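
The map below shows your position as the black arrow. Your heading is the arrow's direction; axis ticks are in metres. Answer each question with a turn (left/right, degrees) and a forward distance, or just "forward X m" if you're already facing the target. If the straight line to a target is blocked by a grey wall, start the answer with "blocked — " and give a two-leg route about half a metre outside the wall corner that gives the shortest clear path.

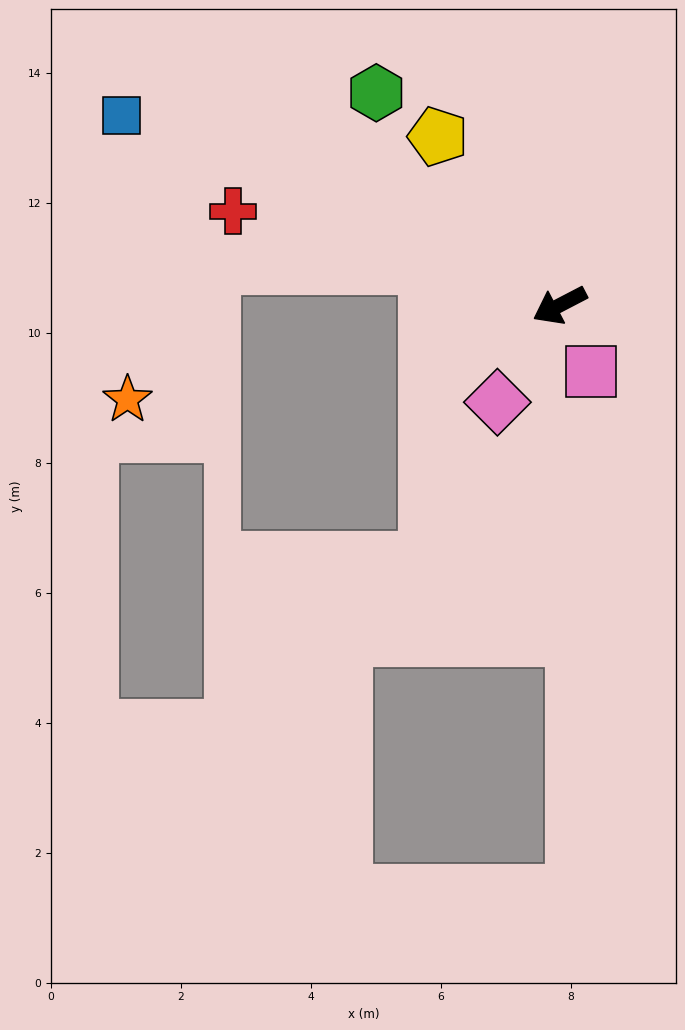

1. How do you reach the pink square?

turn left 88°, forward 1.1 m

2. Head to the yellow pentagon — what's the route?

turn right 82°, forward 3.2 m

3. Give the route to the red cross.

turn right 44°, forward 5.2 m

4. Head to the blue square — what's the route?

turn right 51°, forward 7.4 m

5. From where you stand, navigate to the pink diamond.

turn left 30°, forward 1.8 m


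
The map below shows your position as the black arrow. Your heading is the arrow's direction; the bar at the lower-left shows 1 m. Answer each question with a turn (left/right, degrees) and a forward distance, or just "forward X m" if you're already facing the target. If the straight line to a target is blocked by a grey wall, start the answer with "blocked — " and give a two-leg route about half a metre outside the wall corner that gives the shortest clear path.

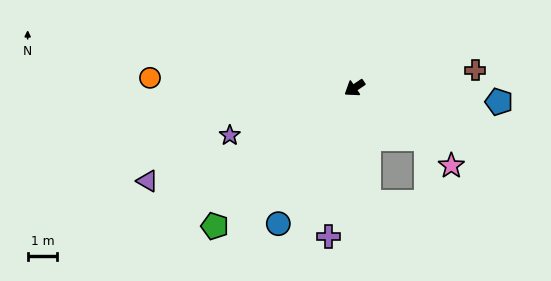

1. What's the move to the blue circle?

turn left 27°, forward 5.2 m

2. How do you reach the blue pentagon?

turn left 140°, forward 4.9 m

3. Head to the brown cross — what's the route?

turn left 154°, forward 4.1 m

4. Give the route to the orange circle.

turn right 37°, forward 6.9 m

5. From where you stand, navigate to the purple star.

turn right 13°, forward 4.5 m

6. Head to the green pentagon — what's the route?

turn left 11°, forward 6.6 m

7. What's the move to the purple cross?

turn left 46°, forward 5.1 m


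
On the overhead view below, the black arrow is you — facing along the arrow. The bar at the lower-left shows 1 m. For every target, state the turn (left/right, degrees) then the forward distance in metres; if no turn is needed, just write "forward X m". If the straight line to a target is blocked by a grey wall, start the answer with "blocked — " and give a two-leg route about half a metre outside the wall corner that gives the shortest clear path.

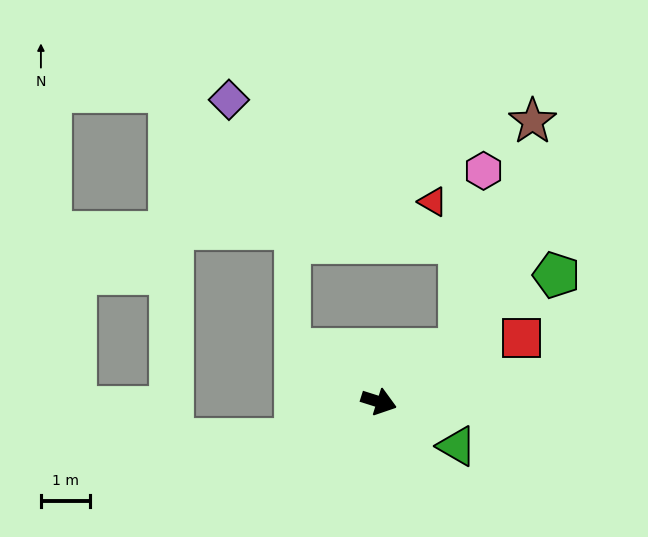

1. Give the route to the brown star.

blocked — turn left 51°, forward 1.9 m, then turn left 39°, forward 4.8 m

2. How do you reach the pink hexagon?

blocked — turn left 51°, forward 1.9 m, then turn left 49°, forward 3.6 m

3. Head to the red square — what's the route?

turn left 42°, forward 3.2 m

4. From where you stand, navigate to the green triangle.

turn right 12°, forward 1.8 m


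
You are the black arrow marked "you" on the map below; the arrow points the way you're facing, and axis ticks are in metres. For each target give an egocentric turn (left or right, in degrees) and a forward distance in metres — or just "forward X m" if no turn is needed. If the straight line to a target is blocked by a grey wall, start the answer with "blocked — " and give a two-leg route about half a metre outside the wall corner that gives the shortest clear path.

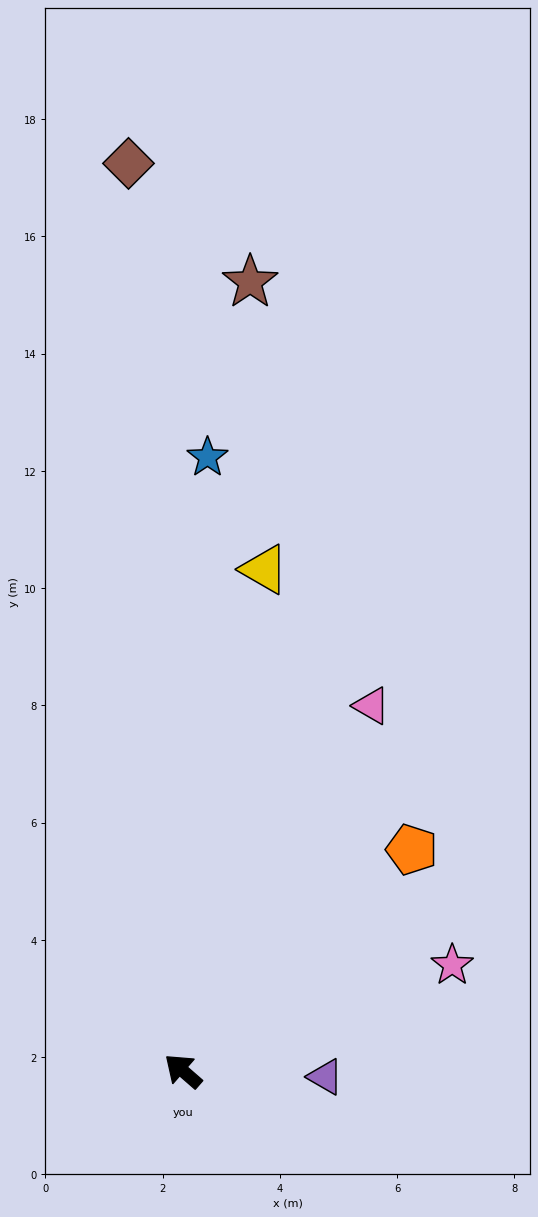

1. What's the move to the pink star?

turn right 118°, forward 4.9 m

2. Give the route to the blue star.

turn right 51°, forward 10.5 m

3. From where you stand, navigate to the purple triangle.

turn right 141°, forward 2.4 m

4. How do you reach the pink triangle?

turn right 76°, forward 7.0 m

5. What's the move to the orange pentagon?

turn right 95°, forward 5.4 m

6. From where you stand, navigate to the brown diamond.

turn right 46°, forward 15.5 m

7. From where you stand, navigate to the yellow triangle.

turn right 58°, forward 8.7 m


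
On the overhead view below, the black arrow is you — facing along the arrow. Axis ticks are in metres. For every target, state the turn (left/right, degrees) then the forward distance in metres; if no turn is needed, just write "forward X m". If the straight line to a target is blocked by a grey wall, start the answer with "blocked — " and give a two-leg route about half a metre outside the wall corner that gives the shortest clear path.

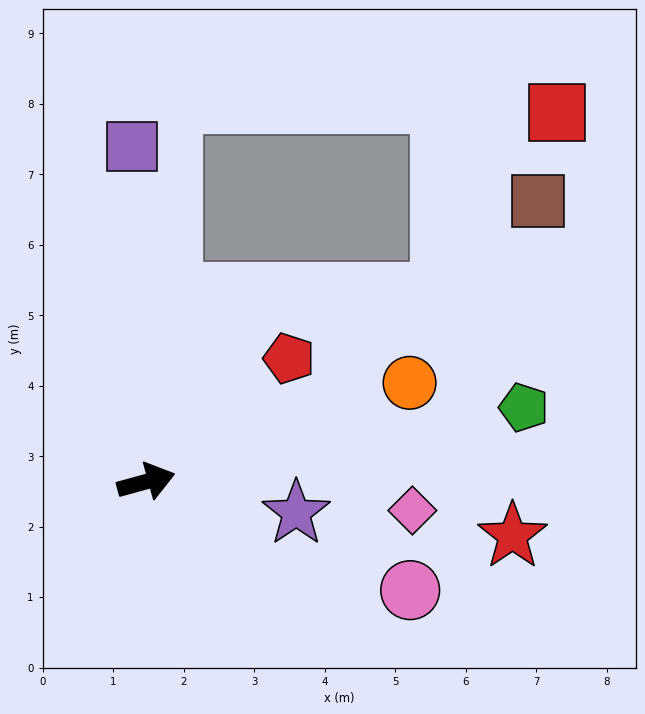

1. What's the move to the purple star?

turn right 27°, forward 2.2 m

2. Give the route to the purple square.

turn left 77°, forward 4.8 m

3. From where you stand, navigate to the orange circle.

turn left 5°, forward 4.0 m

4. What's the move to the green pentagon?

turn right 4°, forward 5.5 m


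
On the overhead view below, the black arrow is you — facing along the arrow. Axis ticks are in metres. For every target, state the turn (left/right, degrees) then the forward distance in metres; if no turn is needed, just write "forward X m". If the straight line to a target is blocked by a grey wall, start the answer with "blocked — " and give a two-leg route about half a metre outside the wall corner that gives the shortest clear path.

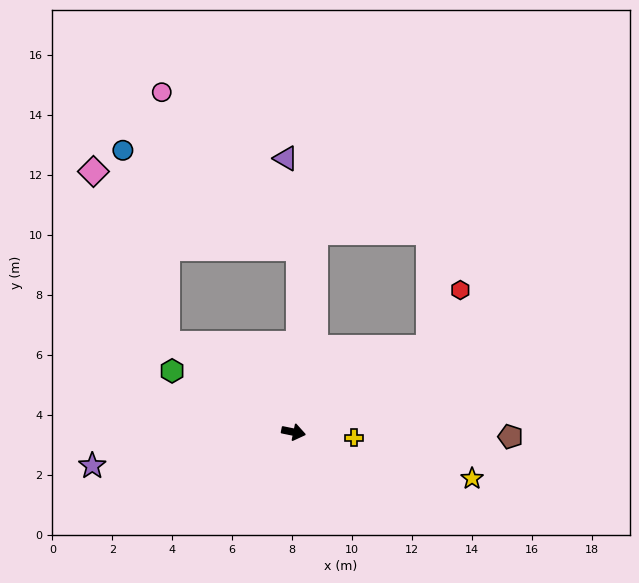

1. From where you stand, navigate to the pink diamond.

blocked — turn left 157°, forward 5.1 m, then turn right 32°, forward 6.2 m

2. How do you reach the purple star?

turn right 159°, forward 6.8 m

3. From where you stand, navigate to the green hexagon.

turn left 165°, forward 4.5 m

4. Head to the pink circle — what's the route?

blocked — turn left 157°, forward 5.1 m, then turn right 54°, forward 8.4 m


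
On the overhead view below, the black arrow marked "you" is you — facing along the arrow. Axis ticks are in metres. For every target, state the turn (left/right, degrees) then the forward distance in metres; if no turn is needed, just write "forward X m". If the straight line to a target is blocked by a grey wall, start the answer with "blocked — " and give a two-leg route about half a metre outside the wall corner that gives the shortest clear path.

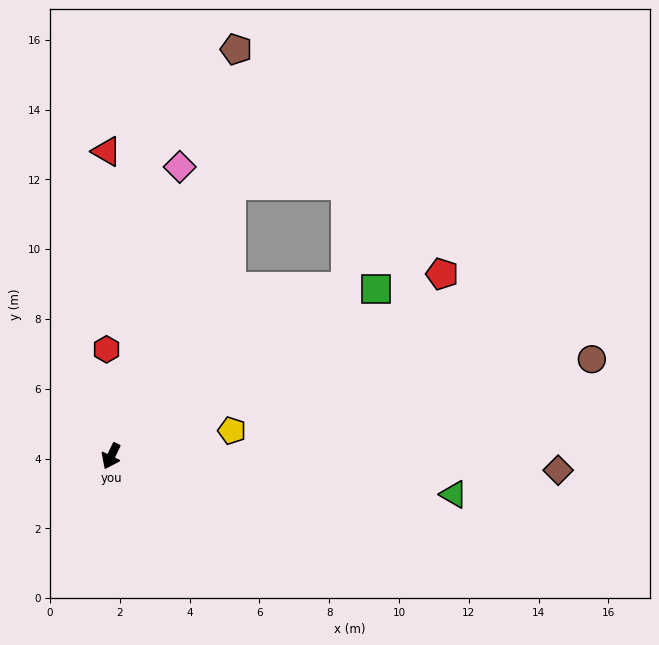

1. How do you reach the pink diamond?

turn right 168°, forward 8.5 m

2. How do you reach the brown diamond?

turn left 114°, forward 12.8 m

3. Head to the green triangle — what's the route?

turn left 109°, forward 9.9 m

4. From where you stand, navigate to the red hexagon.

turn right 152°, forward 3.1 m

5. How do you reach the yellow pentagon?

turn left 128°, forward 3.5 m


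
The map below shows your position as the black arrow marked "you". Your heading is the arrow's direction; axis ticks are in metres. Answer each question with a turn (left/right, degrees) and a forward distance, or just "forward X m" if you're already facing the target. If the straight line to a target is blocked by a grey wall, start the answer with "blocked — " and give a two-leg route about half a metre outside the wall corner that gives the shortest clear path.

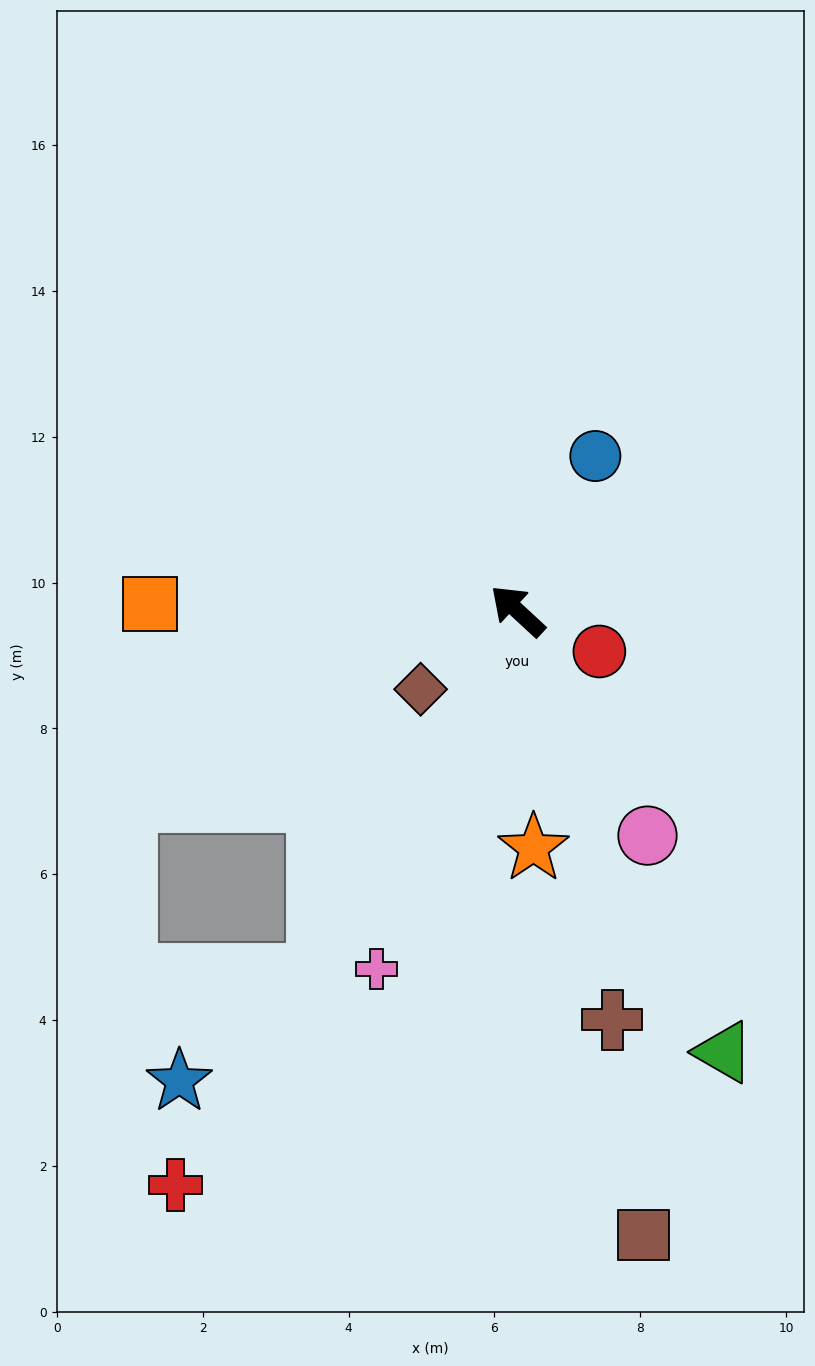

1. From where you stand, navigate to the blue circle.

turn right 74°, forward 2.4 m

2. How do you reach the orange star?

turn left 137°, forward 3.3 m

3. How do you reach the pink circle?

turn left 163°, forward 3.6 m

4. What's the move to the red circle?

turn right 164°, forward 1.3 m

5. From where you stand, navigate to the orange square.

turn left 42°, forward 5.0 m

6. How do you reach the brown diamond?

turn left 82°, forward 1.7 m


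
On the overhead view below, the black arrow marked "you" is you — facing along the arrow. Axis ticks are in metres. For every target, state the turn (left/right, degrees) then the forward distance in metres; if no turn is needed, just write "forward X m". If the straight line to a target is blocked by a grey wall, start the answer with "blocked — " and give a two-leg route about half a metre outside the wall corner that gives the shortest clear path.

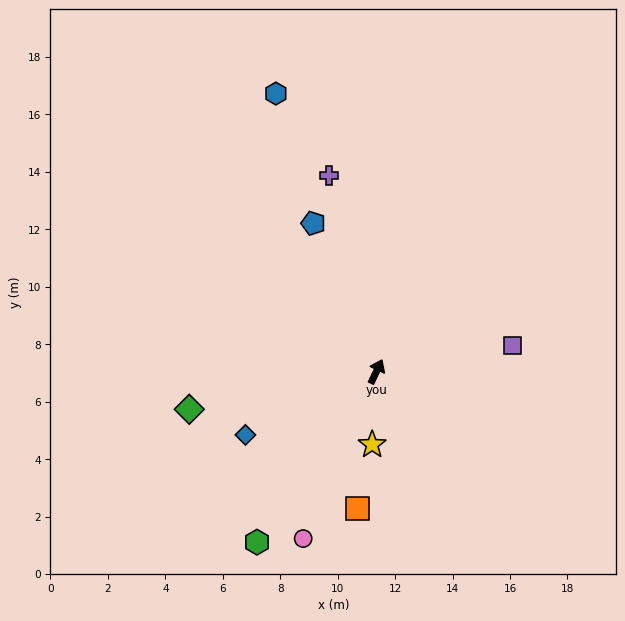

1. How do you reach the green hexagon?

turn left 170°, forward 7.2 m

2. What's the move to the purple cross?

turn left 39°, forward 7.0 m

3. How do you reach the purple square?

turn right 54°, forward 4.8 m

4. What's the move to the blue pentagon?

turn left 48°, forward 5.6 m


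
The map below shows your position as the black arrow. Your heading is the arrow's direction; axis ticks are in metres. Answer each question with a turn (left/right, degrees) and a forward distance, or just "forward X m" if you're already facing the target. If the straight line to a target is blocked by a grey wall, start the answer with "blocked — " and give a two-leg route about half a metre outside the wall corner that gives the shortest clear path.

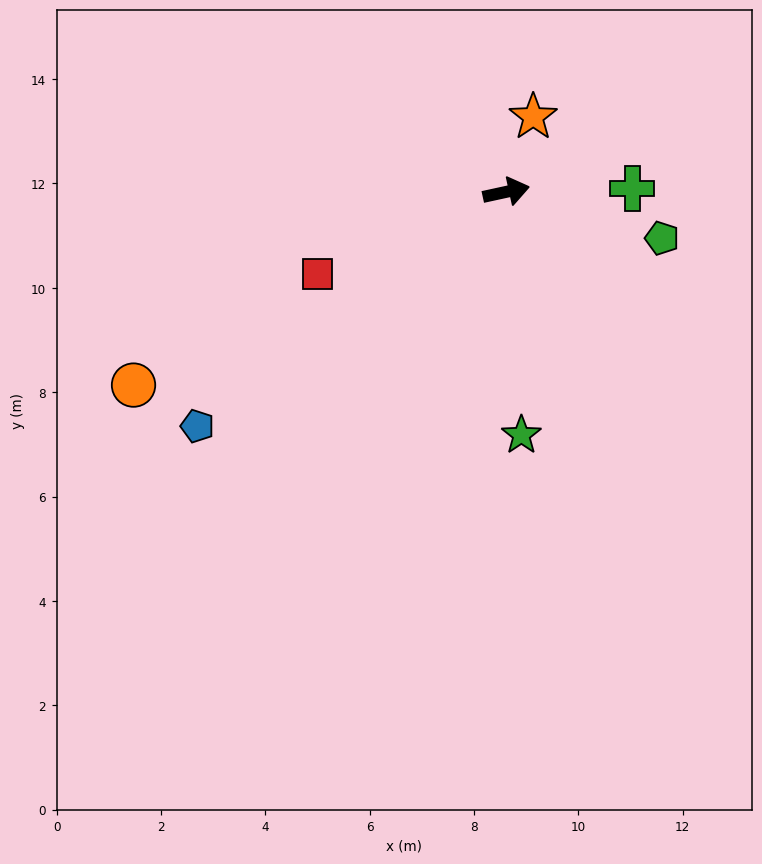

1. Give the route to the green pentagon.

turn right 29°, forward 3.1 m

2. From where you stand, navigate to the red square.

turn right 169°, forward 3.9 m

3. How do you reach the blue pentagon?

turn right 155°, forward 7.4 m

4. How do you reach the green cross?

turn right 11°, forward 2.4 m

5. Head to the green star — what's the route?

turn right 99°, forward 4.7 m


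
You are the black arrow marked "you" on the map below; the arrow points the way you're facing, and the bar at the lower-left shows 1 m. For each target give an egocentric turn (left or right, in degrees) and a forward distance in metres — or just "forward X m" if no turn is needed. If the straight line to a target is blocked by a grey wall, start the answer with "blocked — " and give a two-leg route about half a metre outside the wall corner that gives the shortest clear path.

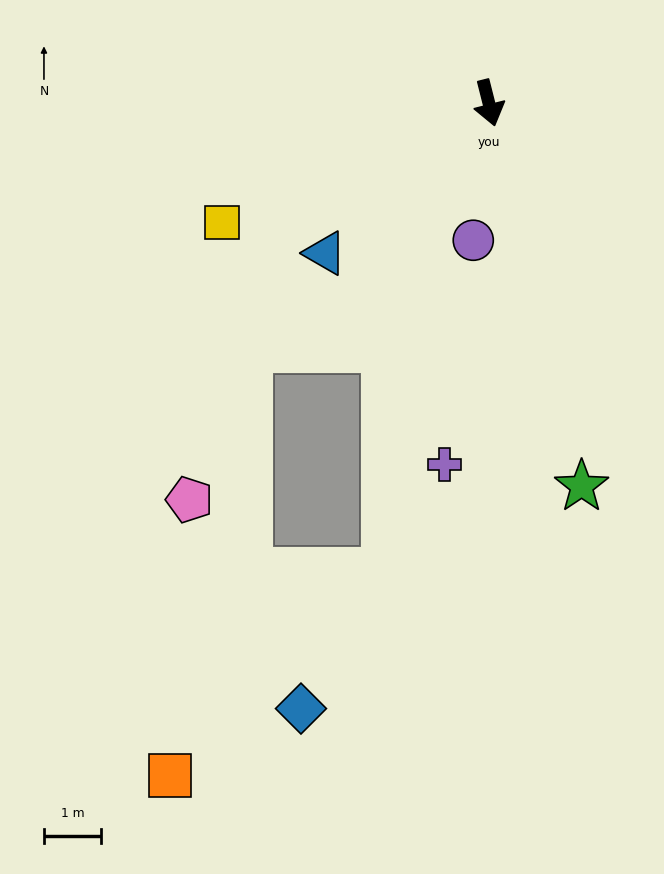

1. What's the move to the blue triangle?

turn right 62°, forward 3.9 m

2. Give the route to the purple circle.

turn right 21°, forward 2.4 m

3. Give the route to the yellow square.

turn right 80°, forward 5.1 m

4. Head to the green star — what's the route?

forward 6.9 m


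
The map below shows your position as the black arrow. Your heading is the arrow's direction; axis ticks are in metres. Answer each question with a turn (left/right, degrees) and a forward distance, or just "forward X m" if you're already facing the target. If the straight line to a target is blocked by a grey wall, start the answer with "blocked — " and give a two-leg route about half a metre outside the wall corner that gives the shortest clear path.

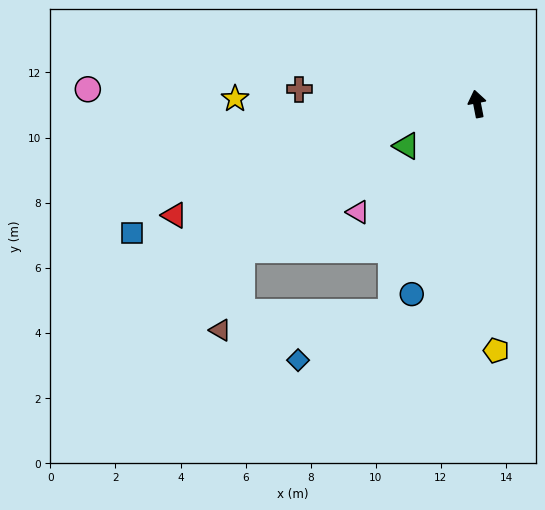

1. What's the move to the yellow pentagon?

turn left 173°, forward 7.6 m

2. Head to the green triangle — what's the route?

turn left 110°, forward 2.5 m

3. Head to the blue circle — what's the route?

turn left 150°, forward 6.2 m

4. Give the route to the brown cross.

turn left 74°, forward 5.5 m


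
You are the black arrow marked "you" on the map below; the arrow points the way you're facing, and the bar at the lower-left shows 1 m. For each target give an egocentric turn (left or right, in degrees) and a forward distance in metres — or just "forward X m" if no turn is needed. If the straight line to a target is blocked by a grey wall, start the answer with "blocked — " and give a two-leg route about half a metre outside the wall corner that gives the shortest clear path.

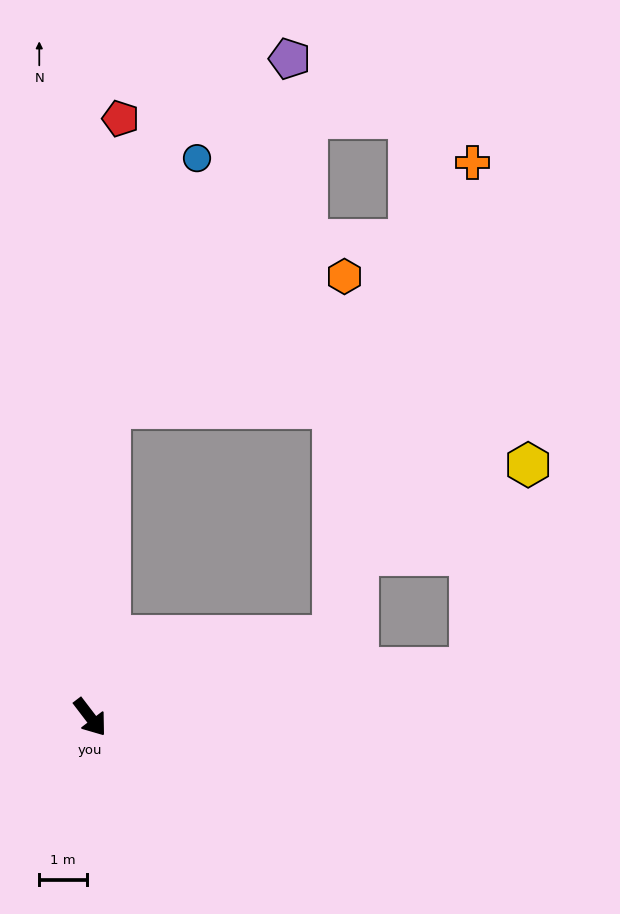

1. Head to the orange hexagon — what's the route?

blocked — turn left 139°, forward 6.5 m, then turn right 57°, forward 5.6 m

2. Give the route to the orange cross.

blocked — turn left 71°, forward 5.4 m, then turn left 55°, forward 10.3 m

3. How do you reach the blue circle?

blocked — turn left 139°, forward 6.5 m, then turn right 15°, forward 5.5 m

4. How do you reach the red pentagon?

turn left 140°, forward 12.6 m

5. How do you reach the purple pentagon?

blocked — turn left 139°, forward 6.5 m, then turn right 23°, forward 8.2 m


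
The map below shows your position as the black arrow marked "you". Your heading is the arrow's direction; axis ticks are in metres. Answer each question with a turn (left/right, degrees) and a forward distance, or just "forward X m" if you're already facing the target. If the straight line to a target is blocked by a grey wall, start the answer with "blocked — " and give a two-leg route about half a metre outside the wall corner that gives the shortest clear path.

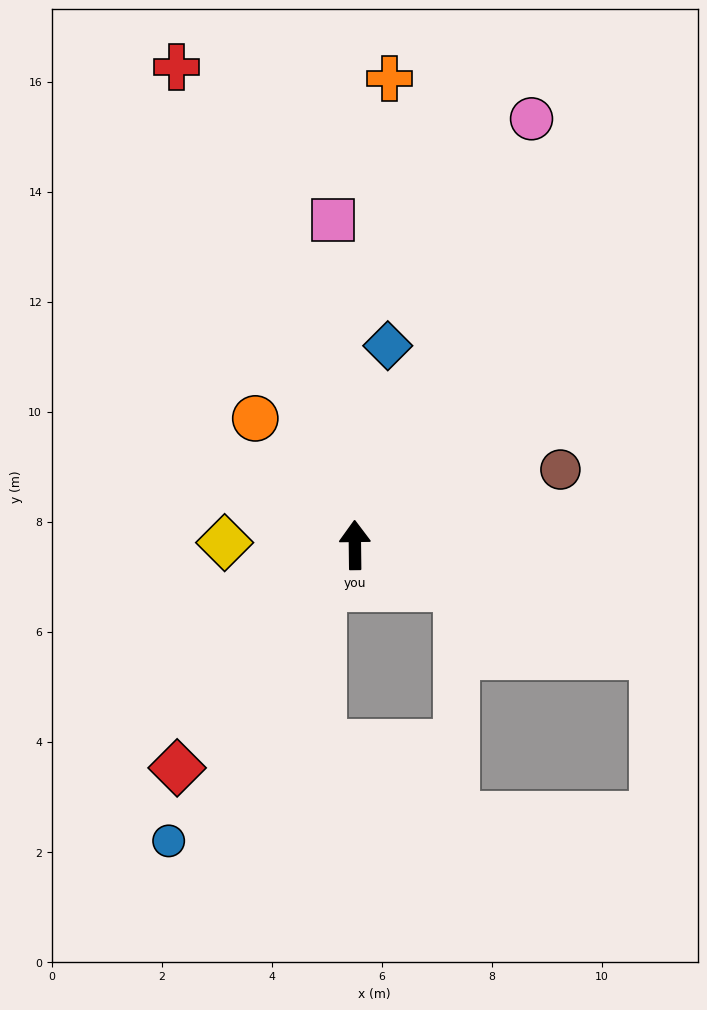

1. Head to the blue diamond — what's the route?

turn right 10°, forward 3.7 m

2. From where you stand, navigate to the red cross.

turn left 20°, forward 9.3 m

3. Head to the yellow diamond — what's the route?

turn left 88°, forward 2.4 m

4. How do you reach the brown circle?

turn right 71°, forward 4.0 m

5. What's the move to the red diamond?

turn left 141°, forward 5.2 m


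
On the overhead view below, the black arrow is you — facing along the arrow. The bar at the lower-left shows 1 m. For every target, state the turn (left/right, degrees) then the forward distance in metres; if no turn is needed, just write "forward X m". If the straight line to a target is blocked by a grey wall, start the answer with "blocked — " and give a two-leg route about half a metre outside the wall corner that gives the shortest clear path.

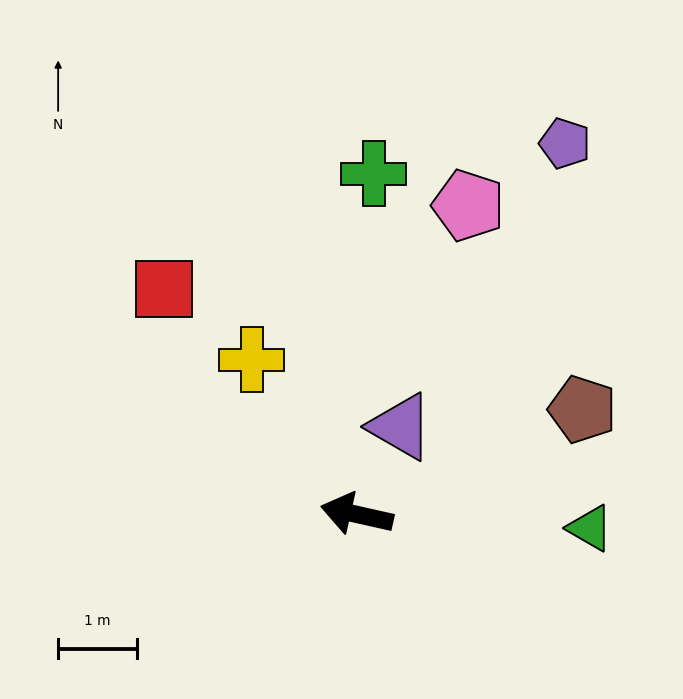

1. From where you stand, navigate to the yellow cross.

turn right 43°, forward 2.4 m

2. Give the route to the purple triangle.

turn right 104°, forward 1.2 m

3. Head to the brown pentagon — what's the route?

turn right 142°, forward 3.2 m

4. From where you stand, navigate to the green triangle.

turn right 171°, forward 3.0 m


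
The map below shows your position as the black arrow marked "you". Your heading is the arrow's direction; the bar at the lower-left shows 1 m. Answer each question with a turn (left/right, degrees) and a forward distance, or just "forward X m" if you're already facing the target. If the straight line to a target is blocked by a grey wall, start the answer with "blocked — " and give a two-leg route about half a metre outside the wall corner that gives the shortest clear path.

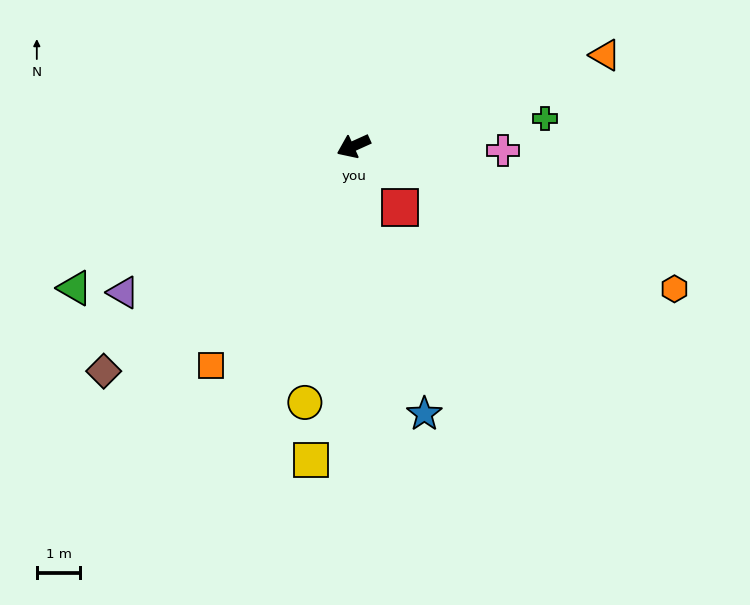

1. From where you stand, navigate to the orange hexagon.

turn left 132°, forward 8.1 m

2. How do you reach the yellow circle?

turn left 55°, forward 6.0 m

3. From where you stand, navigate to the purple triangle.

turn left 8°, forward 6.3 m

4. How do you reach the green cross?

turn left 164°, forward 4.5 m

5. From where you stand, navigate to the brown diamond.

turn left 18°, forward 7.7 m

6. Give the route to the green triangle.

turn left 3°, forward 7.2 m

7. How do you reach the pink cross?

turn left 154°, forward 3.4 m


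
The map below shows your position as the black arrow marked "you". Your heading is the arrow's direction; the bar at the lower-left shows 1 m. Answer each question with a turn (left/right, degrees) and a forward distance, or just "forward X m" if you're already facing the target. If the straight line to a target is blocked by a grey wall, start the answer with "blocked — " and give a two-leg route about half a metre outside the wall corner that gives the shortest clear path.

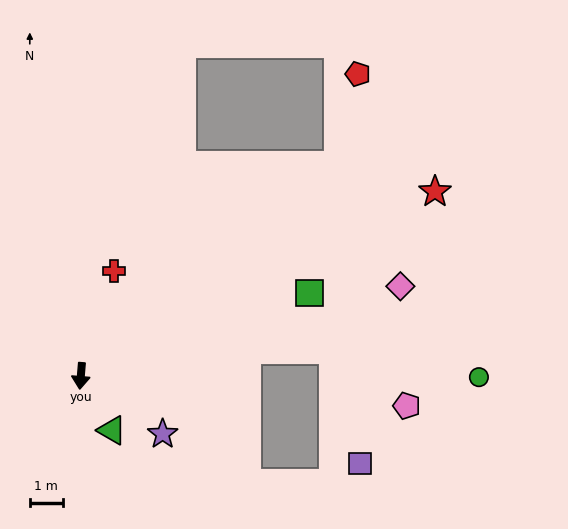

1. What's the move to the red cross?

turn left 167°, forward 3.3 m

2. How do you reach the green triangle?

turn left 34°, forward 1.9 m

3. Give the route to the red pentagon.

blocked — turn left 134°, forward 10.0 m, then turn left 38°, forward 2.8 m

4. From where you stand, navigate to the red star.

turn left 122°, forward 12.1 m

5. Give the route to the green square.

turn left 115°, forward 7.3 m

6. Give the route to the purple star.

turn left 59°, forward 3.0 m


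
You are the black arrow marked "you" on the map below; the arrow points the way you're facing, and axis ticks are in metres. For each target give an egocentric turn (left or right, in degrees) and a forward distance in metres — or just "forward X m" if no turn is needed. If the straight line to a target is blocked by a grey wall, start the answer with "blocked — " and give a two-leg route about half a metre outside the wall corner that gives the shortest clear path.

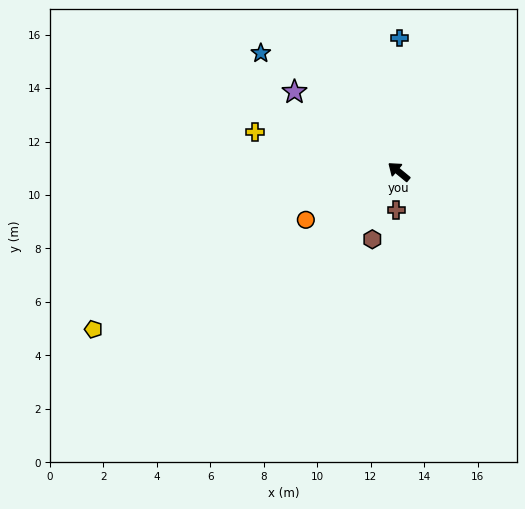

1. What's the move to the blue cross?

turn right 51°, forward 5.0 m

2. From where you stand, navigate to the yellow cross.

turn left 24°, forward 5.6 m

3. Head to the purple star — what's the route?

turn left 2°, forward 4.9 m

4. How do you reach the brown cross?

turn left 126°, forward 1.4 m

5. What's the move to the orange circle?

turn left 67°, forward 3.9 m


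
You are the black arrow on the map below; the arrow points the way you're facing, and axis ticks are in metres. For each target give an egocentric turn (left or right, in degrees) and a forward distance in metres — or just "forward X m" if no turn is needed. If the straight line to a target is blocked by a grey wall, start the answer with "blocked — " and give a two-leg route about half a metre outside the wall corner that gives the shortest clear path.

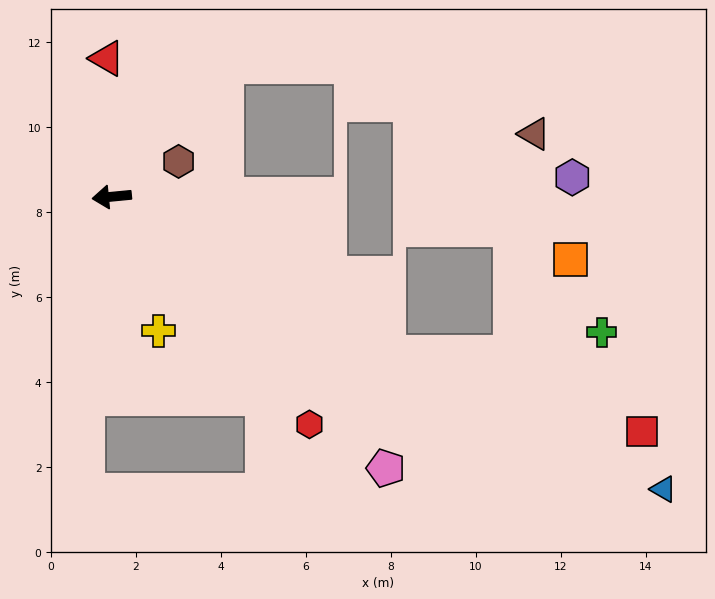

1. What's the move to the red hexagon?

turn left 125°, forward 7.1 m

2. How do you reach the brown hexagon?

turn right 158°, forward 1.8 m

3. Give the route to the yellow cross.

turn left 104°, forward 3.3 m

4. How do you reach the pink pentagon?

turn left 130°, forward 9.1 m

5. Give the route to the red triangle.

turn right 93°, forward 3.3 m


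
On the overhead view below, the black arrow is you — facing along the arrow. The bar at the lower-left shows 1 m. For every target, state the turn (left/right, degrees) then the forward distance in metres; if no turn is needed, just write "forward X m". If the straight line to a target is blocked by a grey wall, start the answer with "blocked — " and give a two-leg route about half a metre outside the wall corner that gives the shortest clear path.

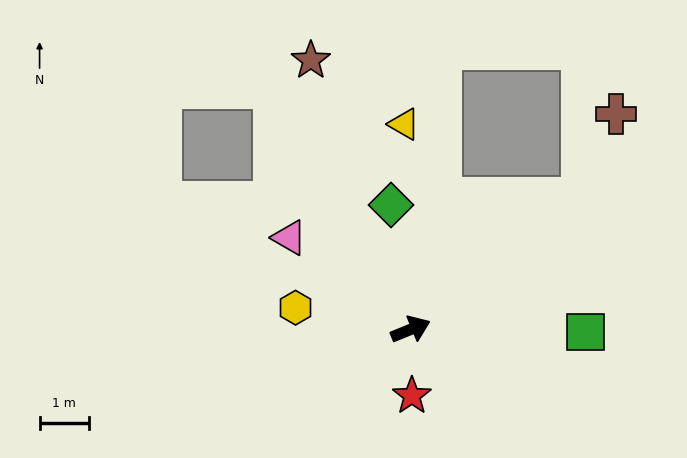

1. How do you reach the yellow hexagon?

turn left 147°, forward 2.4 m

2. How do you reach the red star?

turn right 111°, forward 1.3 m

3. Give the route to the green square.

turn right 23°, forward 3.5 m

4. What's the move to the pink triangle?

turn left 121°, forward 3.1 m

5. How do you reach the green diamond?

turn left 77°, forward 2.5 m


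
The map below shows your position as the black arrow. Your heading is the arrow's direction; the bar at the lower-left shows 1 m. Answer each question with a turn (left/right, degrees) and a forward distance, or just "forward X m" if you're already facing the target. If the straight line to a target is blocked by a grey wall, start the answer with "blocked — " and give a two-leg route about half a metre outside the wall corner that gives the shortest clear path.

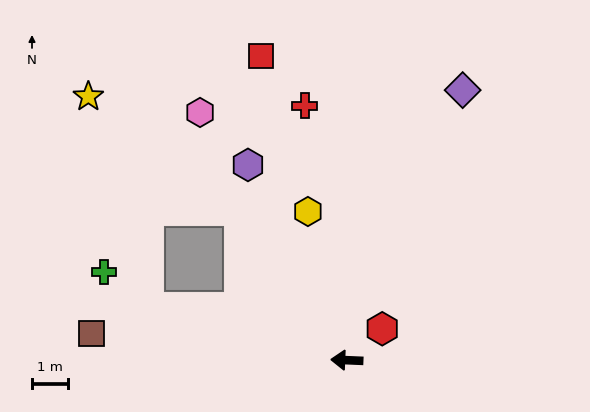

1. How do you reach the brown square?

turn right 4°, forward 7.2 m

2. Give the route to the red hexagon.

turn right 136°, forward 1.3 m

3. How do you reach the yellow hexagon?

turn right 73°, forward 4.3 m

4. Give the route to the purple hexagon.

turn right 61°, forward 6.2 m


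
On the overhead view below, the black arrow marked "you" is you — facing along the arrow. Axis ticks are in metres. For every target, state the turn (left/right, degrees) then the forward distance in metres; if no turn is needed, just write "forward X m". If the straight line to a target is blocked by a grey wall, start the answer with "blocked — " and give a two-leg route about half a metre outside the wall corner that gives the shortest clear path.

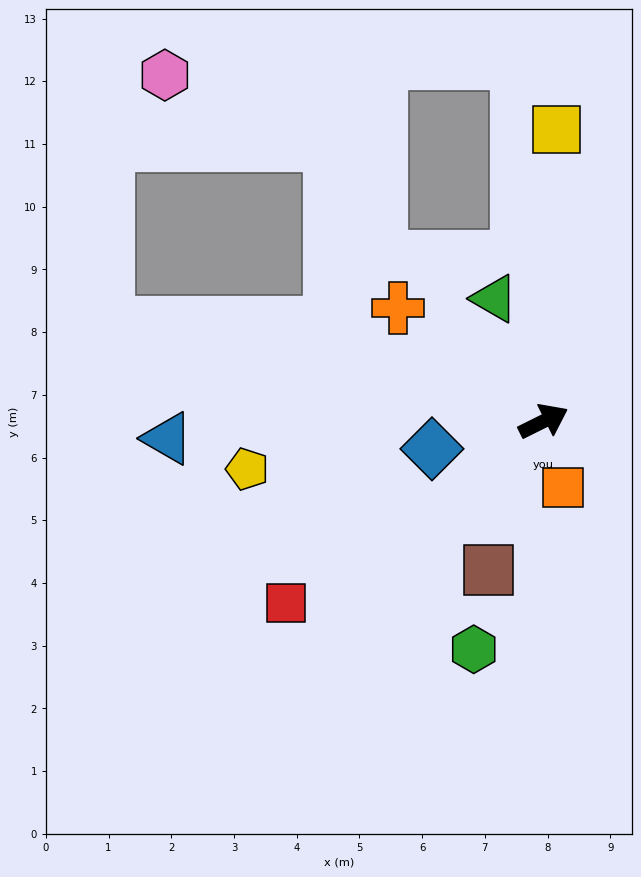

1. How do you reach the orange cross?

turn left 116°, forward 2.9 m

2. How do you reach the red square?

turn right 171°, forward 5.0 m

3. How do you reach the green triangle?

turn left 85°, forward 2.1 m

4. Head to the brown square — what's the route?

turn right 137°, forward 2.5 m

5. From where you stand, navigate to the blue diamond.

turn left 167°, forward 1.8 m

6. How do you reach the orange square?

turn right 100°, forward 1.1 m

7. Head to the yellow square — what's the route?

turn left 61°, forward 4.7 m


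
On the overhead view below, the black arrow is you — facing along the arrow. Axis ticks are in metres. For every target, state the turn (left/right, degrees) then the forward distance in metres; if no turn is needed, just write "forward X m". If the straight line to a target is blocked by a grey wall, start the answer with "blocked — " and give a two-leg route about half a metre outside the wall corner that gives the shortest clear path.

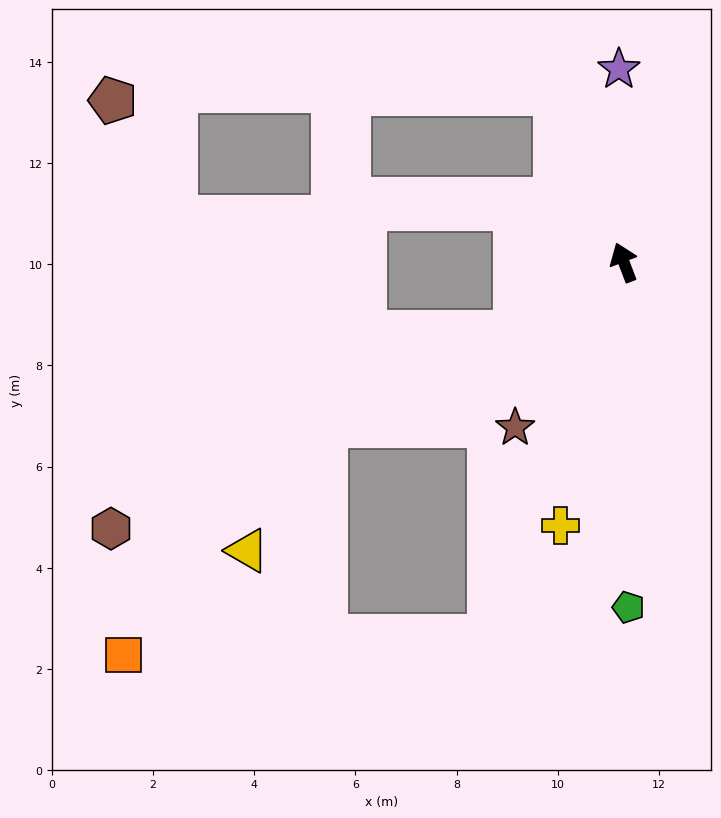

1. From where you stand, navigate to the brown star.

turn left 126°, forward 3.9 m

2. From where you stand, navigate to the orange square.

blocked — turn left 139°, forward 7.8 m, then turn right 67°, forward 7.2 m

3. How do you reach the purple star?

turn right 19°, forward 3.8 m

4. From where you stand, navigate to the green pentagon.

turn left 160°, forward 6.8 m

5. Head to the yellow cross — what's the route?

turn left 146°, forward 5.4 m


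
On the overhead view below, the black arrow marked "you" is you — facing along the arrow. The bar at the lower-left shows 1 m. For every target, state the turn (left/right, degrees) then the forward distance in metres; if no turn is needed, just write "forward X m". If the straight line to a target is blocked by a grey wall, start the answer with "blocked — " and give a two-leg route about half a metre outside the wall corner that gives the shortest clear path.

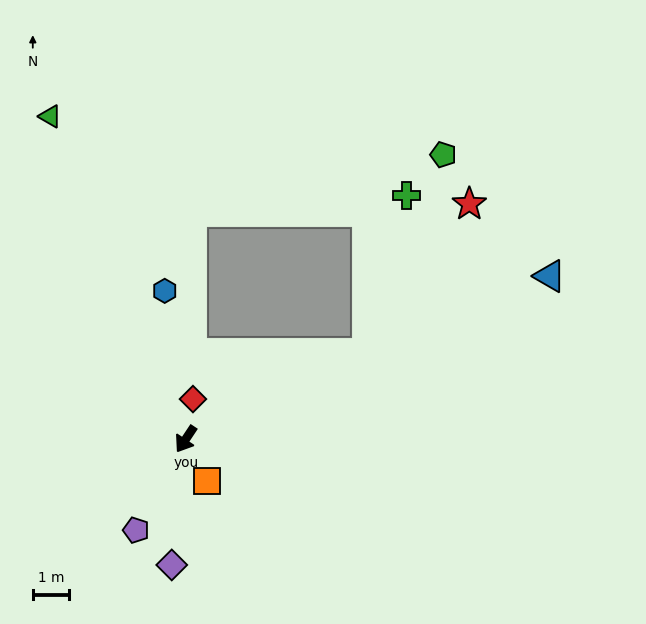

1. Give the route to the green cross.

blocked — turn left 149°, forward 5.5 m, then turn left 51°, forward 4.5 m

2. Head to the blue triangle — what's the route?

turn left 148°, forward 10.9 m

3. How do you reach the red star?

blocked — turn left 149°, forward 5.5 m, then turn left 30°, forward 5.0 m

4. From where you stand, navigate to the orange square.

turn left 60°, forward 1.3 m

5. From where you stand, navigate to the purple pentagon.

turn left 5°, forward 2.8 m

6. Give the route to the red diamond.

turn right 157°, forward 1.1 m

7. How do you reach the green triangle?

turn right 124°, forward 9.6 m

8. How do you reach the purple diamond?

turn left 27°, forward 3.5 m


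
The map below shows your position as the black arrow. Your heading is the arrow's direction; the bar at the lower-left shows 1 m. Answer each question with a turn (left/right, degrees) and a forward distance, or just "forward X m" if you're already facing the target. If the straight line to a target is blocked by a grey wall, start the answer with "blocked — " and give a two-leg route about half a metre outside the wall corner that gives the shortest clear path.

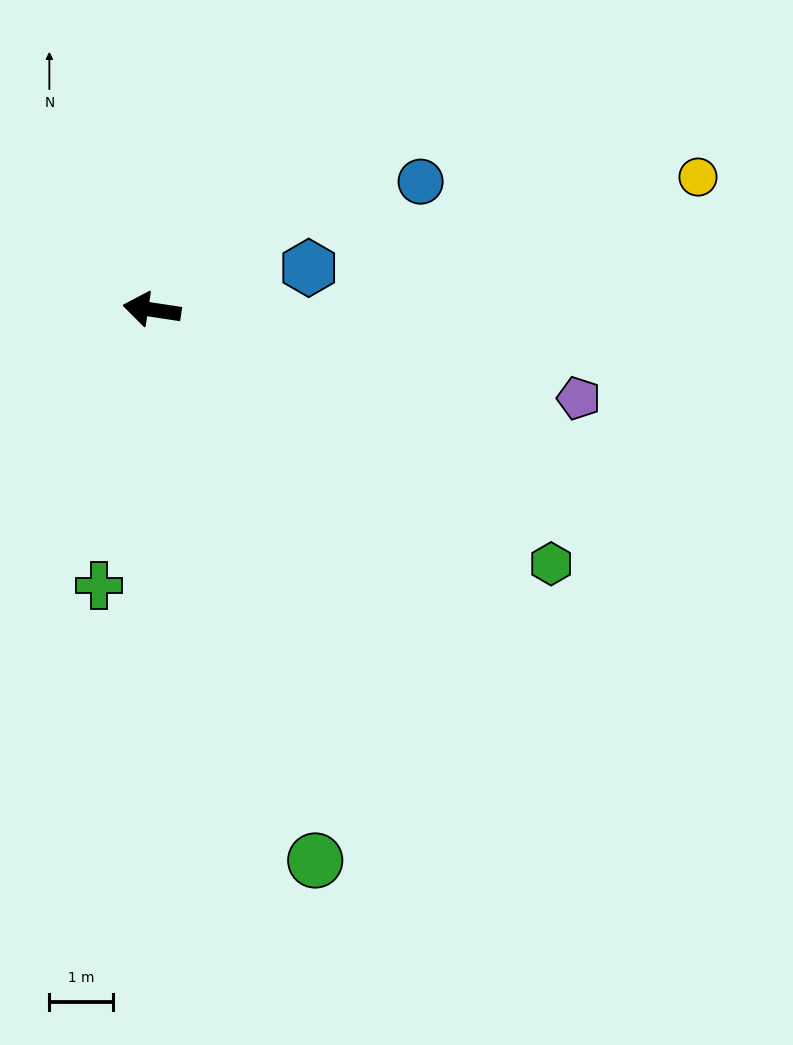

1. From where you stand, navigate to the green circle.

turn left 115°, forward 9.0 m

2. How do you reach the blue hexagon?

turn right 156°, forward 2.5 m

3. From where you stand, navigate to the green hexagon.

turn left 156°, forward 7.4 m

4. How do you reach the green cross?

turn left 88°, forward 4.4 m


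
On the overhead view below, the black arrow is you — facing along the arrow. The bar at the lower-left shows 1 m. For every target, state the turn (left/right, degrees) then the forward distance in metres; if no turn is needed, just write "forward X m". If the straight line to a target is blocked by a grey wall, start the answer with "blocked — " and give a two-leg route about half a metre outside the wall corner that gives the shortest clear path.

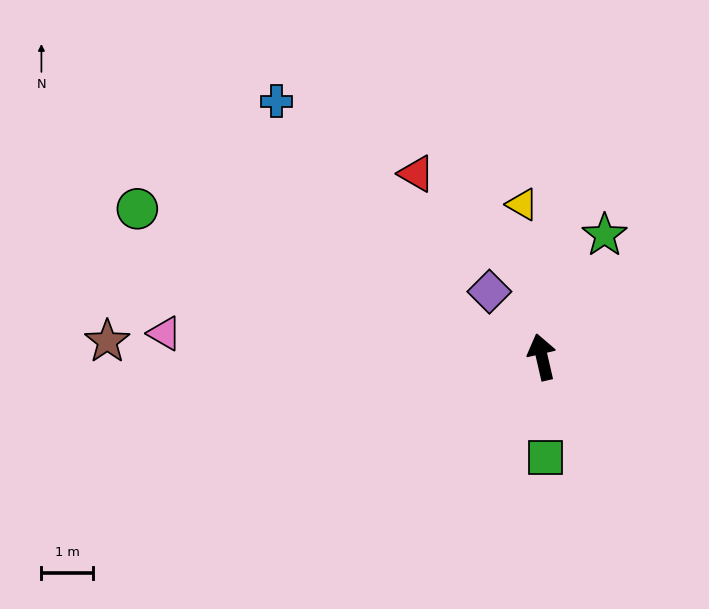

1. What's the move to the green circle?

turn left 57°, forward 8.3 m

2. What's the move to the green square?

turn left 169°, forward 1.9 m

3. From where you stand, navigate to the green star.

turn right 40°, forward 2.6 m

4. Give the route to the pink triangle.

turn left 73°, forward 7.3 m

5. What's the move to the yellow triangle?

turn right 6°, forward 3.0 m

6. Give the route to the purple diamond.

turn left 26°, forward 1.6 m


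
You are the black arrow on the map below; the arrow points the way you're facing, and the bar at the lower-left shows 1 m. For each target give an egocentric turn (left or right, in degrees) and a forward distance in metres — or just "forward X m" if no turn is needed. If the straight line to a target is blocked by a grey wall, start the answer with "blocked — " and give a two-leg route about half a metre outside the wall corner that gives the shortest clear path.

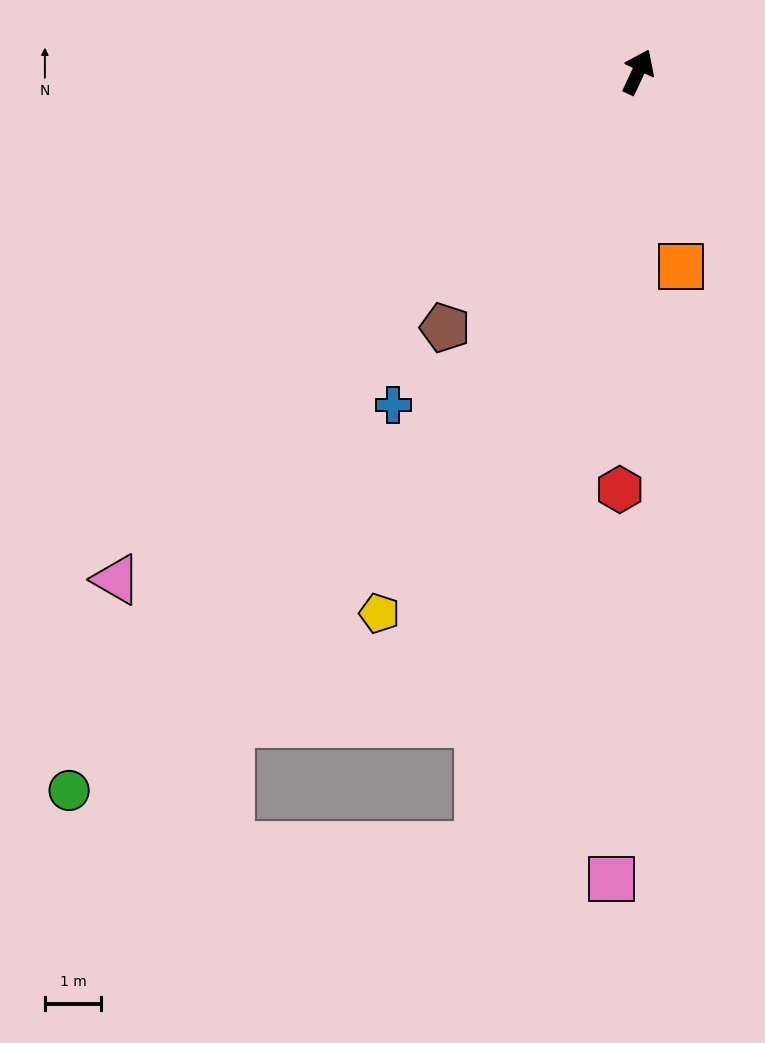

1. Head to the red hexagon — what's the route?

turn right 157°, forward 7.4 m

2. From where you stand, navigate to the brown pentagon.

turn left 168°, forward 5.7 m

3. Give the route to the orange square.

turn right 142°, forward 3.5 m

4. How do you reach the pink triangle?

turn left 159°, forward 12.9 m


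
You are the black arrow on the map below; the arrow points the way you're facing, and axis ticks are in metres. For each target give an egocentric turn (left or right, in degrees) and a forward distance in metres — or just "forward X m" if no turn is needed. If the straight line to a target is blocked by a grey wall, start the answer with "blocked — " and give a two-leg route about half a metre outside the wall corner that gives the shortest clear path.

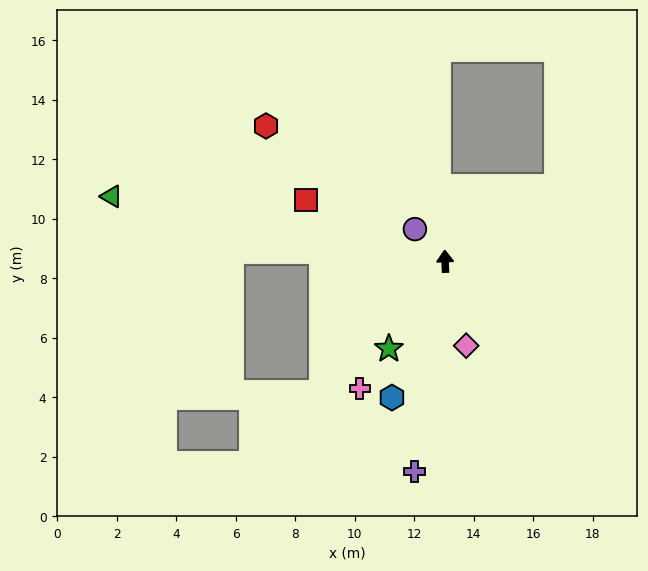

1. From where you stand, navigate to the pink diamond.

turn right 168°, forward 2.9 m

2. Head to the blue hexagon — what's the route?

turn left 157°, forward 4.9 m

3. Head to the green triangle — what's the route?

turn left 77°, forward 11.4 m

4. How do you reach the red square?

turn left 64°, forward 5.1 m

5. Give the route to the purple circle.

turn left 41°, forward 1.5 m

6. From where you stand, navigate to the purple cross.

turn left 170°, forward 7.1 m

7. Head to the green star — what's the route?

turn left 145°, forward 3.5 m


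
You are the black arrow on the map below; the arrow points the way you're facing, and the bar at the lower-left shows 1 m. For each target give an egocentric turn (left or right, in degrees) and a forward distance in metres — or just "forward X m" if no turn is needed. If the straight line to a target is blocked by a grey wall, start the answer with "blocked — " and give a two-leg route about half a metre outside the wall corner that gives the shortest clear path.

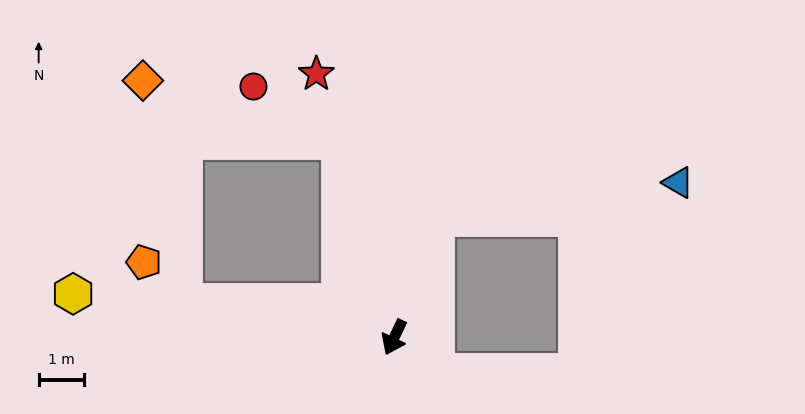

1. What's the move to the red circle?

blocked — turn right 139°, forward 4.4 m, then turn left 43°, forward 2.2 m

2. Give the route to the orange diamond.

blocked — turn right 139°, forward 4.4 m, then turn left 57°, forward 4.5 m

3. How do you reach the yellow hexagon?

turn right 72°, forward 7.1 m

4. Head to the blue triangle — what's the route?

blocked — turn right 174°, forward 2.8 m, then turn right 63°, forward 5.4 m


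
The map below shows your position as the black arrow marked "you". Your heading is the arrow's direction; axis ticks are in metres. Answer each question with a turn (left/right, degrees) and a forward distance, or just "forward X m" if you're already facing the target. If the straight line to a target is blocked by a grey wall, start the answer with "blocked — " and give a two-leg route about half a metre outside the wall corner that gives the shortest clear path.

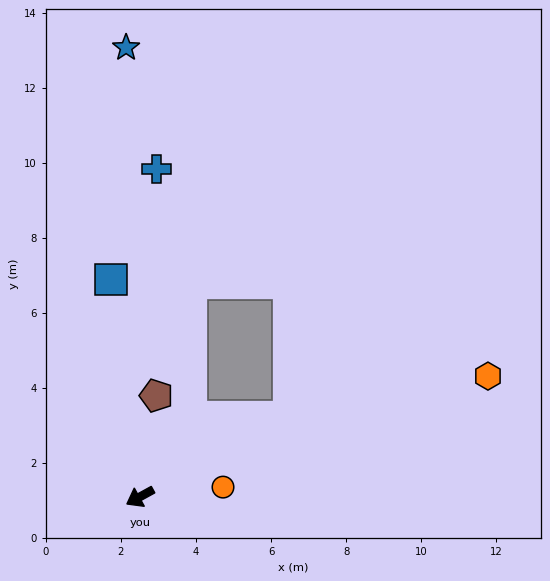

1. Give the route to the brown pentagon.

turn right 128°, forward 2.7 m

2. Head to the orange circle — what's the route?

turn left 158°, forward 2.2 m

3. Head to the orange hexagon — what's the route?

turn left 170°, forward 9.8 m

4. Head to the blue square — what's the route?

turn right 111°, forward 5.8 m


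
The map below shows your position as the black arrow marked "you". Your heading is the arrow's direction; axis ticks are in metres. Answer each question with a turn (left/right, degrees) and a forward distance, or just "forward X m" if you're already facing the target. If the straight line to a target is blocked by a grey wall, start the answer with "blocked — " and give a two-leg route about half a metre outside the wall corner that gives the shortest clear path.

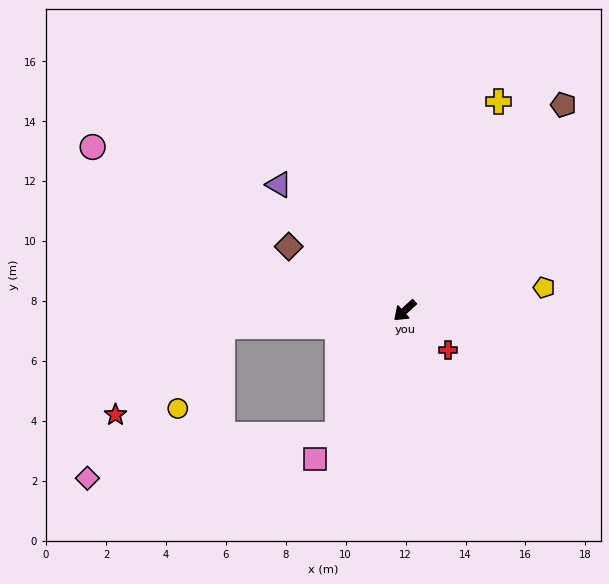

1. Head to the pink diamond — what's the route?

blocked — turn right 37°, forward 6.1 m, then turn left 43°, forward 6.8 m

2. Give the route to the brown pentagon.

turn right 170°, forward 8.7 m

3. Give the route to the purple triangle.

turn right 87°, forward 5.9 m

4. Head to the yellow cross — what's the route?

turn right 156°, forward 7.6 m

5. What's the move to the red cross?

turn left 96°, forward 2.0 m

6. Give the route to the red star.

blocked — turn right 37°, forward 6.1 m, then turn left 34°, forward 4.6 m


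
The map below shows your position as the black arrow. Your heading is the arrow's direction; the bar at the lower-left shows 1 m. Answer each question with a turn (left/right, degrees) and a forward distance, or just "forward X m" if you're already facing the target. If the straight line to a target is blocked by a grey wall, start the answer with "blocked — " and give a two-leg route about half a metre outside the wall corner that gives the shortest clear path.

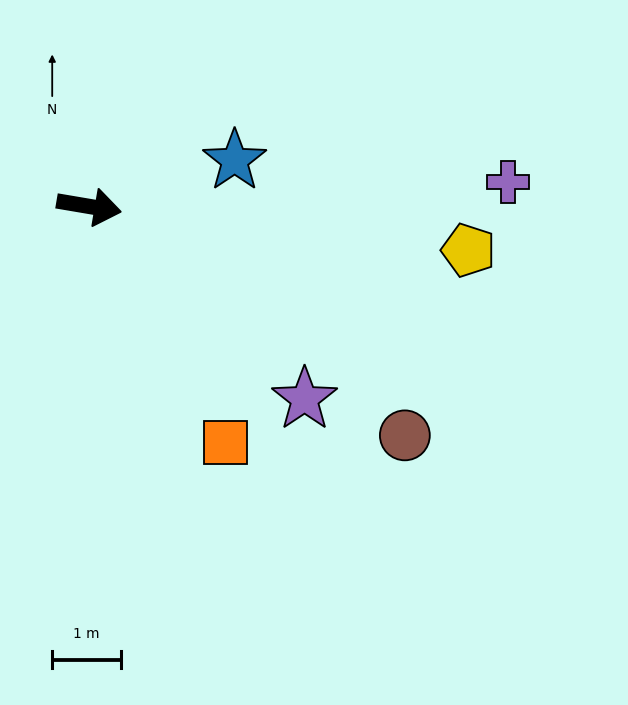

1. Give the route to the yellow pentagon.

turn left 3°, forward 5.6 m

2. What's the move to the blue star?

turn left 27°, forward 2.2 m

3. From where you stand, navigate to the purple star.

turn right 32°, forward 4.2 m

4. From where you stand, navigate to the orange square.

turn right 50°, forward 4.0 m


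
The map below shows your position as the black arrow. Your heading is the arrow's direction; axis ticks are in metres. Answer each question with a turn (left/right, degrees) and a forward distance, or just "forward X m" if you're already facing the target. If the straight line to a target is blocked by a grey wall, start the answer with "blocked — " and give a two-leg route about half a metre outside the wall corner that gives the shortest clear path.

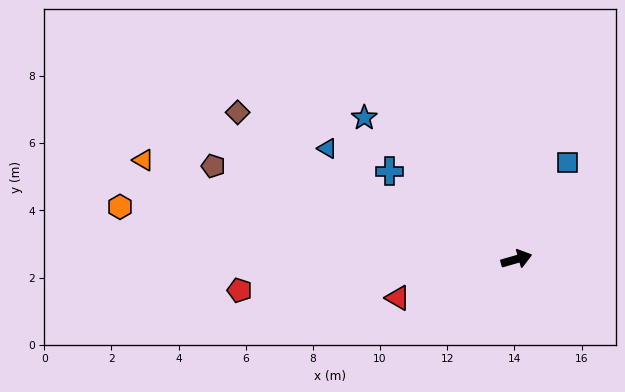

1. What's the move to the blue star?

turn left 121°, forward 6.2 m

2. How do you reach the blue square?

turn left 46°, forward 3.3 m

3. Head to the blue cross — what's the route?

turn left 129°, forward 4.6 m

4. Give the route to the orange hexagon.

turn left 156°, forward 11.9 m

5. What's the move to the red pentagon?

turn left 170°, forward 8.3 m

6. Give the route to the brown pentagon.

turn left 147°, forward 9.4 m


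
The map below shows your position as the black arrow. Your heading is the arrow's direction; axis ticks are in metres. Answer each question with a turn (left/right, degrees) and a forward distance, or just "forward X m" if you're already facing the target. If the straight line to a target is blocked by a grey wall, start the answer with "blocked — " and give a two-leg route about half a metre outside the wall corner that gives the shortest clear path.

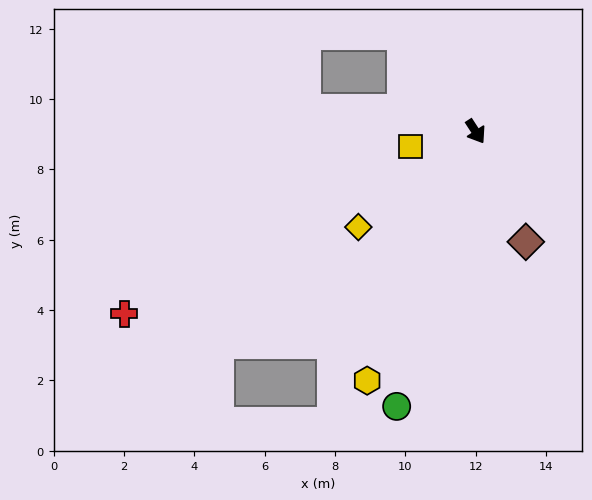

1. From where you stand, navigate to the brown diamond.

turn right 9°, forward 3.4 m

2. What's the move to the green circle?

turn right 49°, forward 8.1 m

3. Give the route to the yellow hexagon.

turn right 57°, forward 7.7 m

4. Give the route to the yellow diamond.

turn right 84°, forward 4.3 m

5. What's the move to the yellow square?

turn right 110°, forward 1.9 m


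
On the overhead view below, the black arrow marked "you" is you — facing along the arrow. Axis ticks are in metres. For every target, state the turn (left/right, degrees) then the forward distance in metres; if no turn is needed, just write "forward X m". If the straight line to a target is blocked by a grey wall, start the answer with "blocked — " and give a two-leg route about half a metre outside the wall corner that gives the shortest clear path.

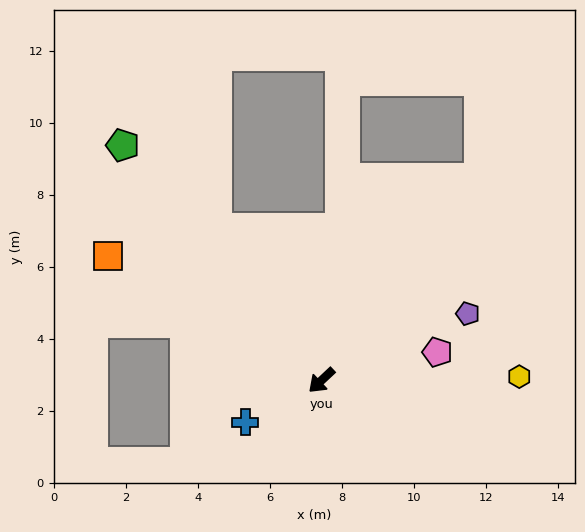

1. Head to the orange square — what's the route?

turn right 73°, forward 6.9 m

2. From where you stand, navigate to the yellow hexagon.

turn left 138°, forward 5.5 m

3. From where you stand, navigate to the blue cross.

turn right 14°, forward 2.4 m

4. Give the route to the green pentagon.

turn right 93°, forward 8.6 m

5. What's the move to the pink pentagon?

turn left 151°, forward 3.3 m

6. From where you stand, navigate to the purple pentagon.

turn left 161°, forward 4.5 m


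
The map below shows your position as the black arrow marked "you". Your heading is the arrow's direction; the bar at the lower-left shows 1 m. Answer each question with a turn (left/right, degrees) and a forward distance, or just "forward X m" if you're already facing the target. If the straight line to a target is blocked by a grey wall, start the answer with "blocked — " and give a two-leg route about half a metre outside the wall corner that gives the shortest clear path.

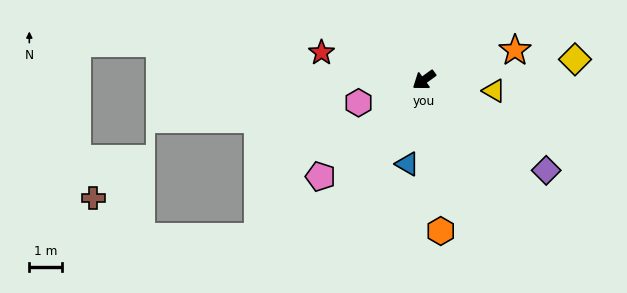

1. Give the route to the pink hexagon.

turn right 17°, forward 2.1 m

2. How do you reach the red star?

turn right 51°, forward 3.3 m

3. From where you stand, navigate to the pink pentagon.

turn left 7°, forward 4.3 m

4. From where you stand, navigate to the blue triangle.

turn left 43°, forward 2.6 m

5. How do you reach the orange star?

turn left 162°, forward 2.9 m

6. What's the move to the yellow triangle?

turn left 135°, forward 2.2 m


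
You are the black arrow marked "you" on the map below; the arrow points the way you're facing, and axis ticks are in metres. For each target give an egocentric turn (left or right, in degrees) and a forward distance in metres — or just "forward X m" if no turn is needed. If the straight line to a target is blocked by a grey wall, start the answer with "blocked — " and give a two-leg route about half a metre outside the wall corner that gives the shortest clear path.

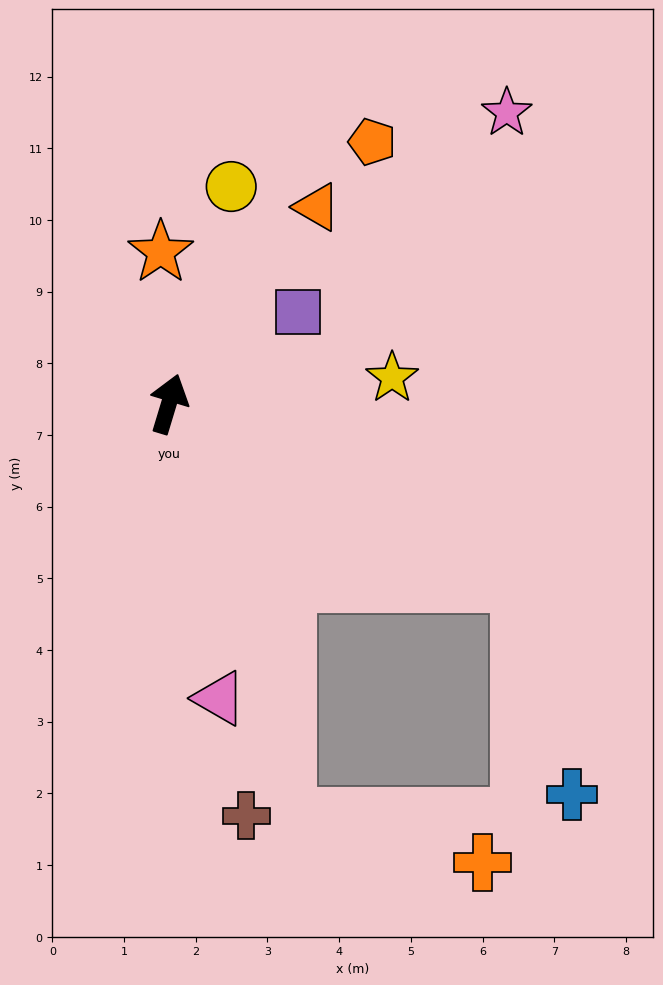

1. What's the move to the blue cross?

blocked — turn right 100°, forward 5.5 m, then turn right 50°, forward 3.1 m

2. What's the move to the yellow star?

turn right 67°, forward 3.1 m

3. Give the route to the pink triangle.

turn right 153°, forward 4.2 m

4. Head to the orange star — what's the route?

turn left 20°, forward 2.1 m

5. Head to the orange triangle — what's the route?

turn right 20°, forward 3.4 m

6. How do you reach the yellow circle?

forward 3.2 m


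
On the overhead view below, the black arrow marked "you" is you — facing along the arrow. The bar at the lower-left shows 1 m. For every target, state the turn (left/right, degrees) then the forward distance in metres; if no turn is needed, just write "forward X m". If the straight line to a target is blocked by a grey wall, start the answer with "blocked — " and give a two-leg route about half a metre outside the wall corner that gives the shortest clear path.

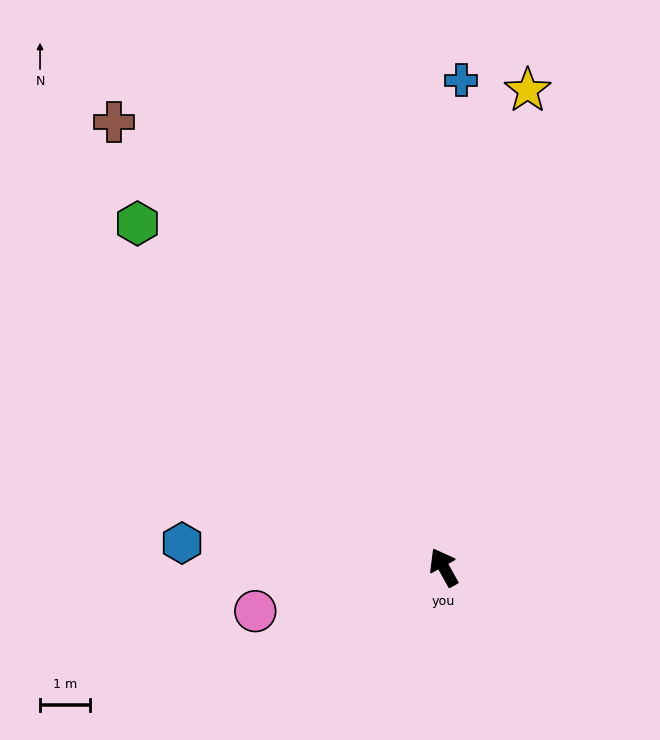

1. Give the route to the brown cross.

turn left 7°, forward 11.1 m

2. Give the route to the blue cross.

turn right 31°, forward 9.8 m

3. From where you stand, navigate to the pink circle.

turn left 74°, forward 3.9 m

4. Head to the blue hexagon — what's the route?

turn left 56°, forward 5.3 m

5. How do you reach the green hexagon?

turn left 13°, forward 9.2 m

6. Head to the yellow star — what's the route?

turn right 39°, forward 9.7 m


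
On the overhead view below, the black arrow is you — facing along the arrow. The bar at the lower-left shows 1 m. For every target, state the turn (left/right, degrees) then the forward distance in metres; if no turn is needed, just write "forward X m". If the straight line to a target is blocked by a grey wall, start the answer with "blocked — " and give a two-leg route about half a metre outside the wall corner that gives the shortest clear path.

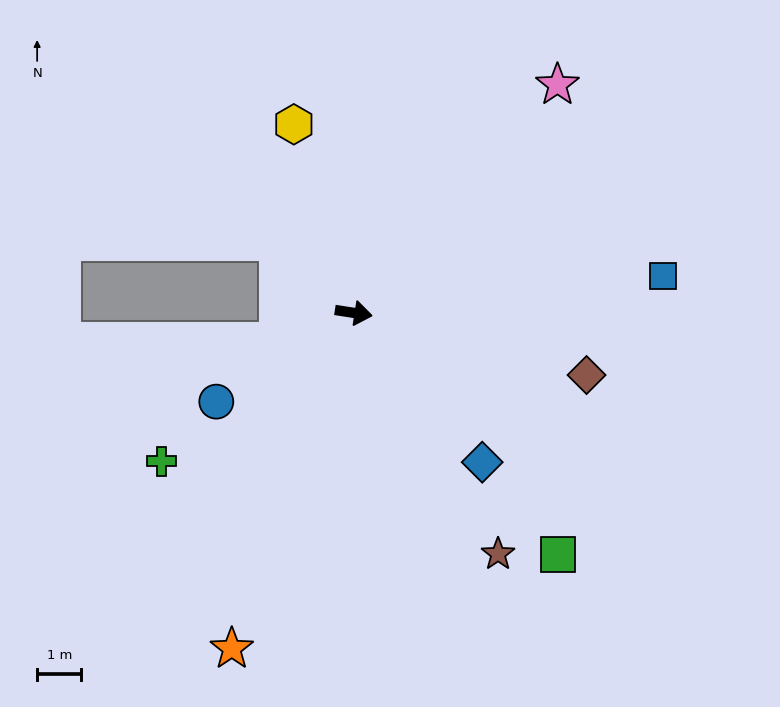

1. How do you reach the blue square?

turn left 16°, forward 7.0 m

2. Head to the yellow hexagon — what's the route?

turn left 116°, forward 4.5 m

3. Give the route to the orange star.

turn right 101°, forward 8.1 m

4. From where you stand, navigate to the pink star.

turn left 57°, forward 6.9 m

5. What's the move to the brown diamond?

turn right 6°, forward 5.4 m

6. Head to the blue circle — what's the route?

turn right 138°, forward 3.7 m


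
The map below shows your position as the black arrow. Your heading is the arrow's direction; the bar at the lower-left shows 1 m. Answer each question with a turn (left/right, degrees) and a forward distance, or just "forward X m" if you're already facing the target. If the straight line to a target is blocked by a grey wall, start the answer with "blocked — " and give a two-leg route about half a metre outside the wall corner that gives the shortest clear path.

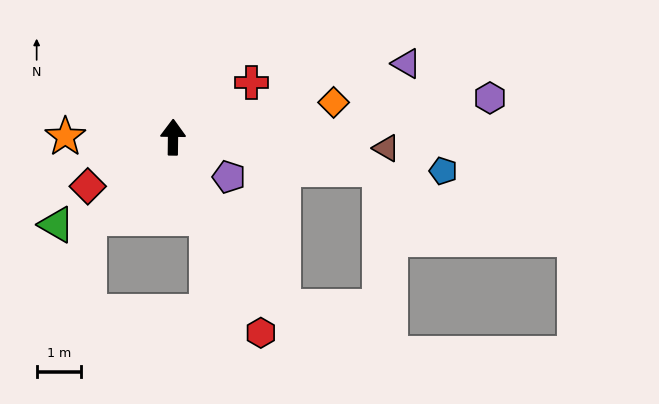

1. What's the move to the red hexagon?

turn right 155°, forward 4.8 m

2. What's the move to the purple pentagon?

turn right 125°, forward 1.6 m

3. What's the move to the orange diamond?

turn right 77°, forward 3.7 m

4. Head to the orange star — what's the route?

turn left 90°, forward 2.4 m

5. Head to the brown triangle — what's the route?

turn right 92°, forward 4.8 m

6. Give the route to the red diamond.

turn left 121°, forward 2.2 m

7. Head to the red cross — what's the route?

turn right 54°, forward 2.2 m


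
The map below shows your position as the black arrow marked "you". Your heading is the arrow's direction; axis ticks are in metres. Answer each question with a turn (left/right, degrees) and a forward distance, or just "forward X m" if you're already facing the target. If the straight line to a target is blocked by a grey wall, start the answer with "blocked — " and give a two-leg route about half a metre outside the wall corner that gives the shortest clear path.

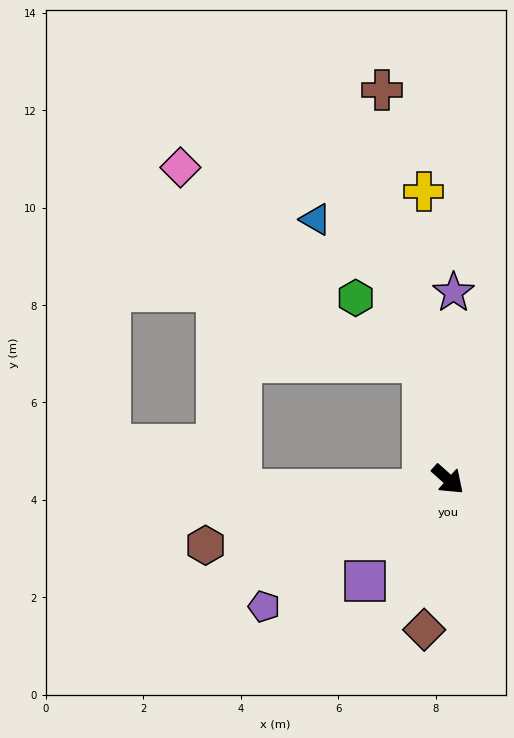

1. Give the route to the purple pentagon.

turn right 104°, forward 4.6 m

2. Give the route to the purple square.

turn right 88°, forward 2.7 m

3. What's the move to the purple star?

turn left 130°, forward 3.8 m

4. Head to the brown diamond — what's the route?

turn right 57°, forward 3.1 m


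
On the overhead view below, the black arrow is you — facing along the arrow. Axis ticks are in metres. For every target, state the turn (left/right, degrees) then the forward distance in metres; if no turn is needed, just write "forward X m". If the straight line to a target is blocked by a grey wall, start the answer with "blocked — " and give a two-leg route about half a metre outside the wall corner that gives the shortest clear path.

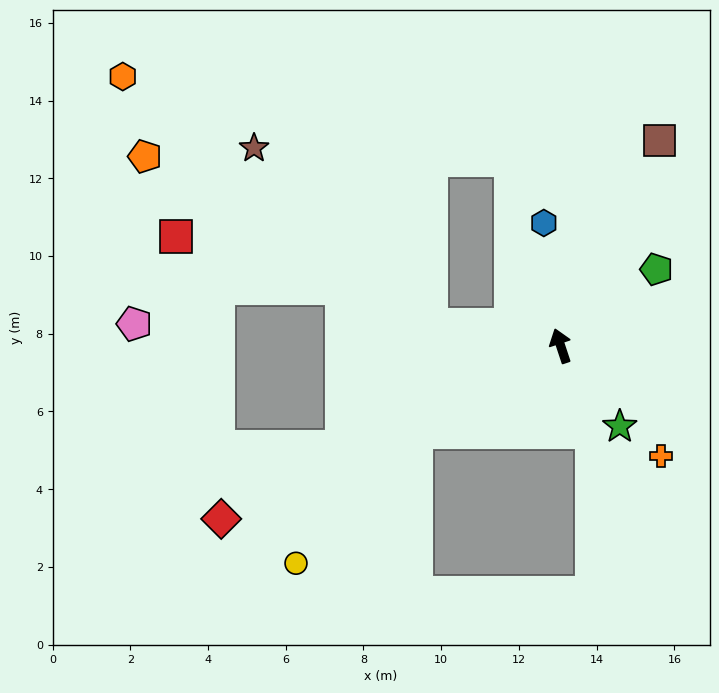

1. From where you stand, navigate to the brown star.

blocked — turn left 62°, forward 3.4 m, then turn right 35°, forward 6.4 m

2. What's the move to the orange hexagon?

blocked — turn left 62°, forward 3.4 m, then turn right 29°, forward 10.2 m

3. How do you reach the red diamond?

turn left 99°, forward 9.8 m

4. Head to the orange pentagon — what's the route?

blocked — turn left 62°, forward 3.4 m, then turn right 21°, forward 8.5 m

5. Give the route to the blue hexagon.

turn right 11°, forward 3.2 m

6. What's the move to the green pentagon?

turn right 70°, forward 3.2 m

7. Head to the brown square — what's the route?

turn right 44°, forward 5.9 m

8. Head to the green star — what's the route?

turn right 162°, forward 2.6 m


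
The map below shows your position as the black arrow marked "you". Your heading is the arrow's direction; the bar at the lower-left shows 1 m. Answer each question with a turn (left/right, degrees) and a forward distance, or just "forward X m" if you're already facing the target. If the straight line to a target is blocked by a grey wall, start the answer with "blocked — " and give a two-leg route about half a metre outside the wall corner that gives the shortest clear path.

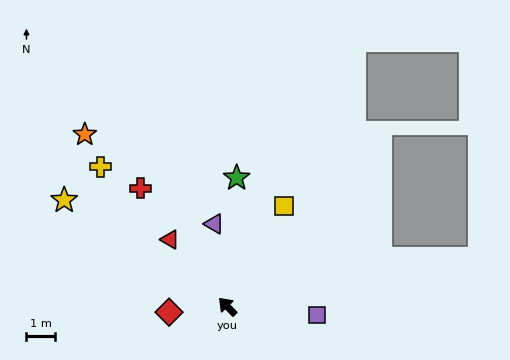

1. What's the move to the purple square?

turn right 139°, forward 3.1 m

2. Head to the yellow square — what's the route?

turn right 73°, forward 4.0 m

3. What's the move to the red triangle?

turn right 3°, forward 3.0 m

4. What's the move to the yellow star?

turn left 13°, forward 6.7 m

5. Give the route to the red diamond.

turn left 52°, forward 2.0 m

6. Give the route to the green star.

turn right 48°, forward 4.5 m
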